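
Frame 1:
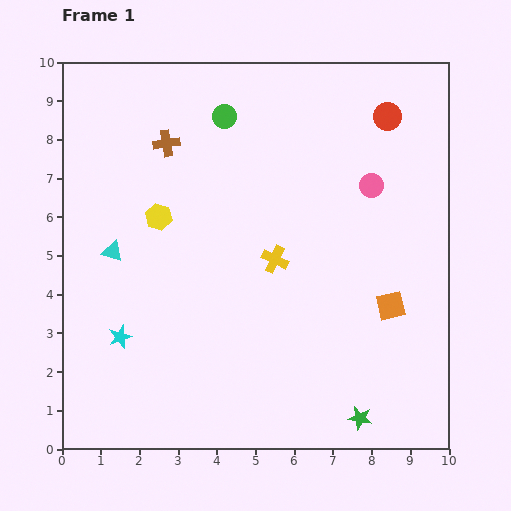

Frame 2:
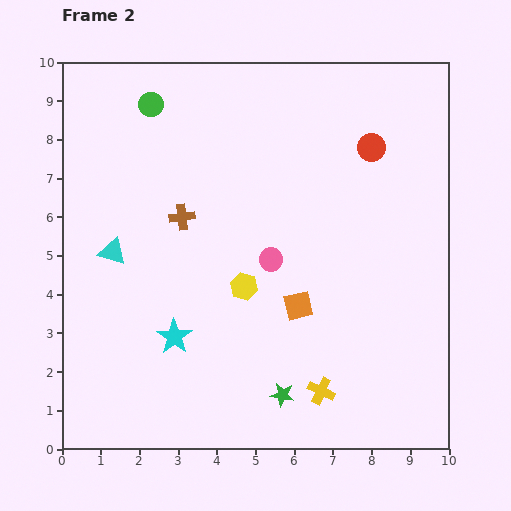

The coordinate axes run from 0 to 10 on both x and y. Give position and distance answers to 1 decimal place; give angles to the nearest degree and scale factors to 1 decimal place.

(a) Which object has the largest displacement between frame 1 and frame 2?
the yellow cross

(moved 3.6; next 3.2)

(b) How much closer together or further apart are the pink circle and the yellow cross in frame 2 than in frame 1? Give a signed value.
+0.5

Distance in frame 1: 3.1. Distance in frame 2: 3.6.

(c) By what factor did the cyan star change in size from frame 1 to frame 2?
1.5×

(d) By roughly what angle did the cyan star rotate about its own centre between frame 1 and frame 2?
16° counter-clockwise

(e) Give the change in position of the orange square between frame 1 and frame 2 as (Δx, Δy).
(-2.4, 0.0)

The orange square was at (8.5, 3.7) in frame 1 and (6.1, 3.7) in frame 2.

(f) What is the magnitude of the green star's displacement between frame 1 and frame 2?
2.1

The green star moved from (7.7, 0.8) to (5.7, 1.4), a distance of √(2.0² + 0.6²) ≈ 2.1.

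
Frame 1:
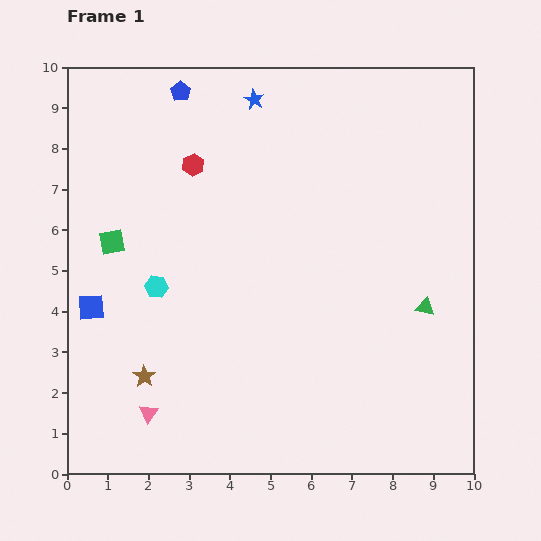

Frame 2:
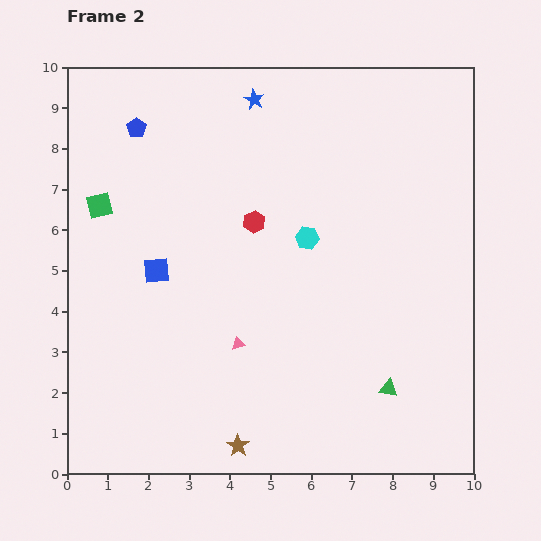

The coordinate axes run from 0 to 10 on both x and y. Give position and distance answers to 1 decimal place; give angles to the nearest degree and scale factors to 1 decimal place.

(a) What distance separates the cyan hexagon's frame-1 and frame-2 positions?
3.9

The cyan hexagon moved from (2.2, 4.6) to (5.9, 5.8), a distance of √(3.7² + 1.2²) ≈ 3.9.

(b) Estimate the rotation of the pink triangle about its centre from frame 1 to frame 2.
40° clockwise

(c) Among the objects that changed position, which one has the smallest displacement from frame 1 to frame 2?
the green square

(moved 0.9)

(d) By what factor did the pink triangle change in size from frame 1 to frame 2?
0.7×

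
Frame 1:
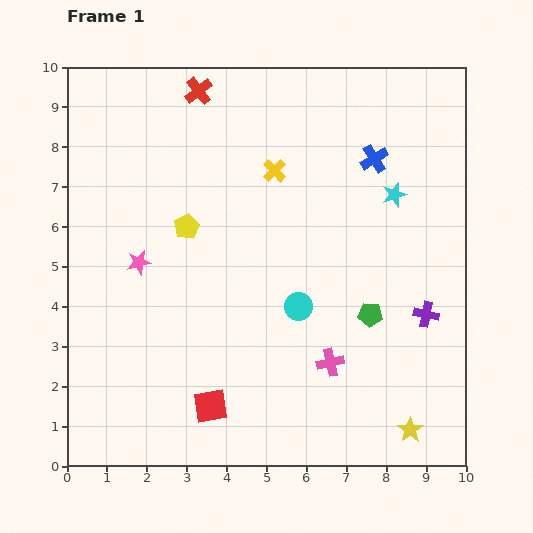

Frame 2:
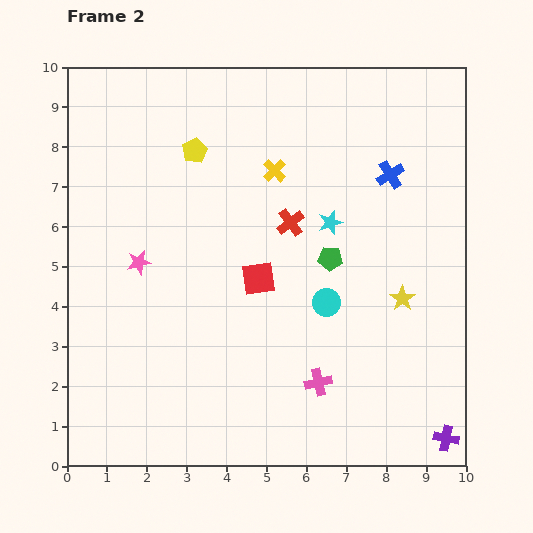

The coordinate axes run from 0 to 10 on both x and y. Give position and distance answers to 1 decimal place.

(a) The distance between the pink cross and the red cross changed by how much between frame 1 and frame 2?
-3.5

Distance in frame 1: 7.6. Distance in frame 2: 4.1.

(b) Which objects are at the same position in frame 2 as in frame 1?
the yellow cross, the pink star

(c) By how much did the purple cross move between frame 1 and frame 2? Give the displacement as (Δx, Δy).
(0.5, -3.1)

The purple cross was at (9.0, 3.8) in frame 1 and (9.5, 0.7) in frame 2.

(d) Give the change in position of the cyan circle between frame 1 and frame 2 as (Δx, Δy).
(0.7, 0.1)

The cyan circle was at (5.8, 4.0) in frame 1 and (6.5, 4.1) in frame 2.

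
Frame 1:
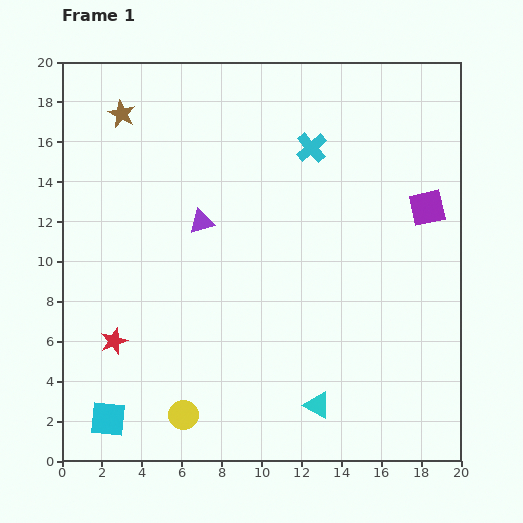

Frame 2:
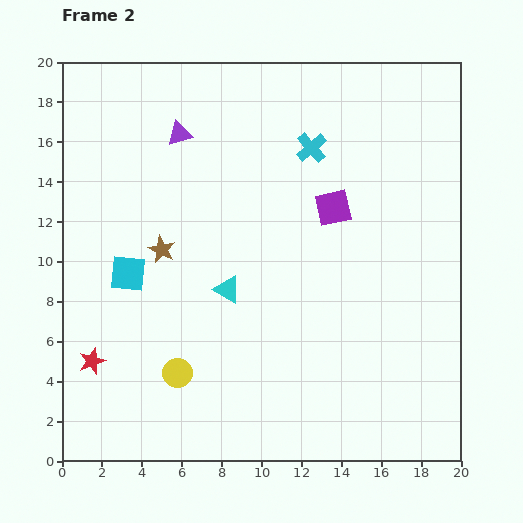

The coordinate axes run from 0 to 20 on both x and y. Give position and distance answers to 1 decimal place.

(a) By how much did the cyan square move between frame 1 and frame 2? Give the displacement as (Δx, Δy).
(1.0, 7.3)

The cyan square was at (2.3, 2.1) in frame 1 and (3.3, 9.4) in frame 2.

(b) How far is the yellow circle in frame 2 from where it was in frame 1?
2.1

The yellow circle moved from (6.1, 2.3) to (5.8, 4.4), a distance of √(0.3² + 2.1²) ≈ 2.1.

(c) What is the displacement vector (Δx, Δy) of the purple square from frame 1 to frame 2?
(-4.7, 0.0)

The purple square was at (18.3, 12.7) in frame 1 and (13.6, 12.7) in frame 2.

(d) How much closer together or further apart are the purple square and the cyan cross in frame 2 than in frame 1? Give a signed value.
-3.3

Distance in frame 1: 6.5. Distance in frame 2: 3.2.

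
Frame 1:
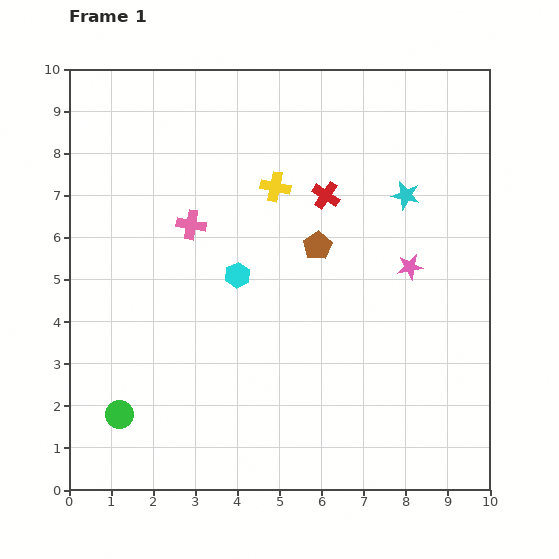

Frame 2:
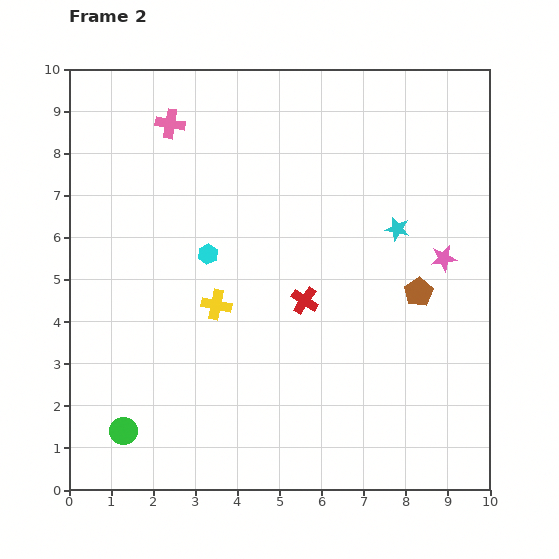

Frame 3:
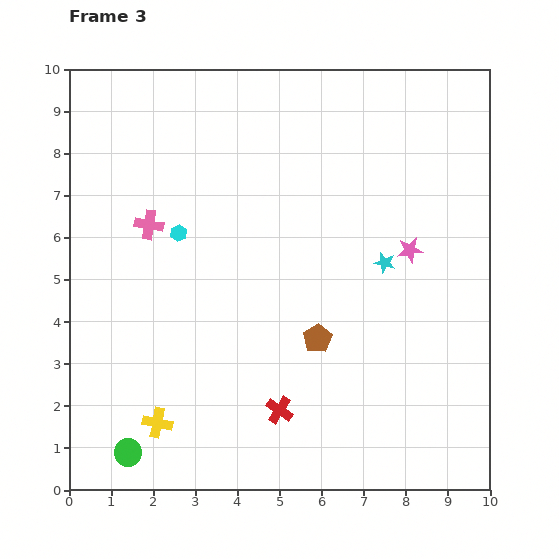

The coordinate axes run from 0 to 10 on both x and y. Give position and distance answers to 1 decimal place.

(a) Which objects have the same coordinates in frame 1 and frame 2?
none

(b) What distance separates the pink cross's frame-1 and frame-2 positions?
2.5

The pink cross moved from (2.9, 6.3) to (2.4, 8.7), a distance of √(0.5² + 2.4²) ≈ 2.5.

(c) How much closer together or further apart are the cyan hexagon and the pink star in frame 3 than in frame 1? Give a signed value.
+1.4

Distance in frame 1: 4.1. Distance in frame 3: 5.5.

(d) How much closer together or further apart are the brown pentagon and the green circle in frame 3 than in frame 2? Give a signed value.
-2.5

Distance in frame 2: 7.7. Distance in frame 3: 5.2.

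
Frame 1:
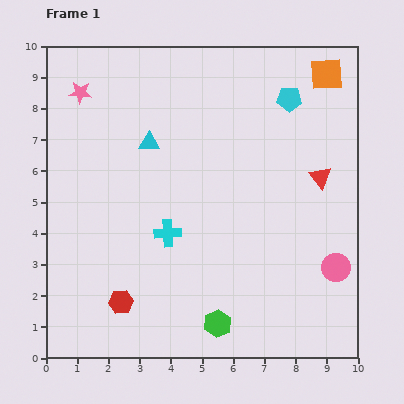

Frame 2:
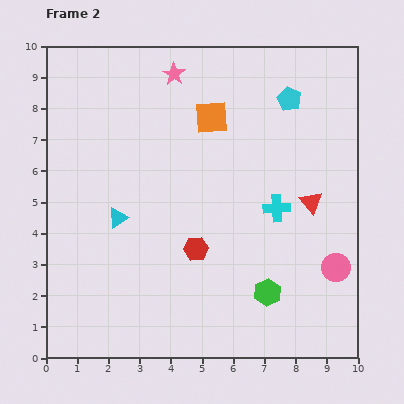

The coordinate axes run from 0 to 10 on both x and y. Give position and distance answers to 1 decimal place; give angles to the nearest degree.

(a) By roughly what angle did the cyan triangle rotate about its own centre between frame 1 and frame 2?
33° counter-clockwise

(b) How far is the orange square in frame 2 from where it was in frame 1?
4.0

The orange square moved from (9.0, 9.1) to (5.3, 7.7), a distance of √(3.7² + 1.4²) ≈ 4.0.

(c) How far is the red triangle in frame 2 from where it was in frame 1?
0.9

The red triangle moved from (8.8, 5.8) to (8.5, 5.0), a distance of √(0.3² + 0.8²) ≈ 0.9.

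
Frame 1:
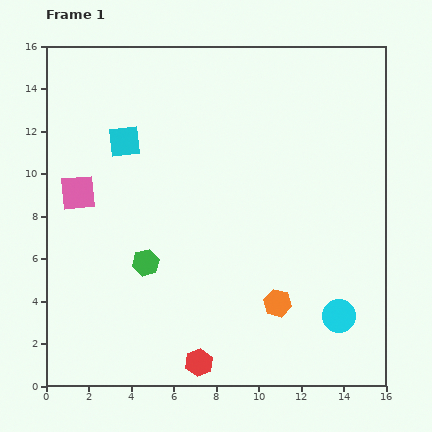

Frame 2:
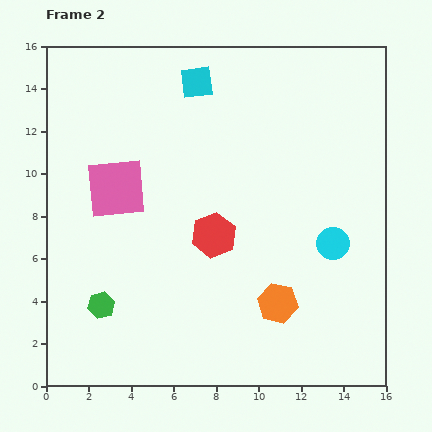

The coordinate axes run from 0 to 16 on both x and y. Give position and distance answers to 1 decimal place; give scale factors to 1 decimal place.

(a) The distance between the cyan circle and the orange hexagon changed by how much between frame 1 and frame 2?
+0.8

Distance in frame 1: 3.0. Distance in frame 2: 3.8.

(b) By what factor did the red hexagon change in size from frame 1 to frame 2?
1.6×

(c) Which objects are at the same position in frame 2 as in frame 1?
the orange hexagon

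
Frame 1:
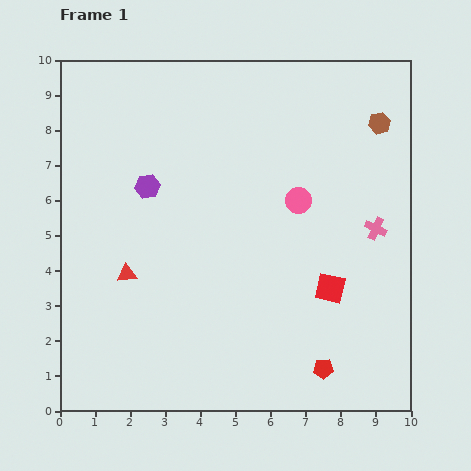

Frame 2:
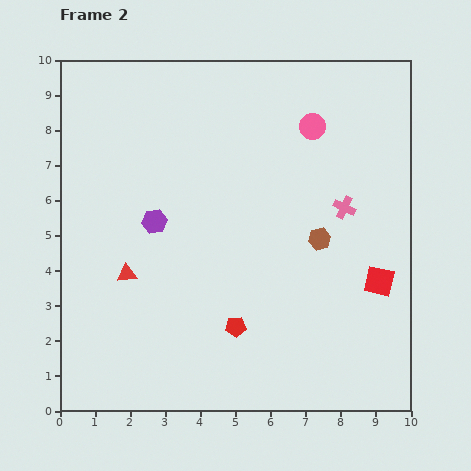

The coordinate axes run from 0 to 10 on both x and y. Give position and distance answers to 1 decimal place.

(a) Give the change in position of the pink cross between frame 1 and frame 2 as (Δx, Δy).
(-0.9, 0.6)

The pink cross was at (9.0, 5.2) in frame 1 and (8.1, 5.8) in frame 2.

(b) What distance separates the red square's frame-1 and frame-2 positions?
1.4

The red square moved from (7.7, 3.5) to (9.1, 3.7), a distance of √(1.4² + 0.2²) ≈ 1.4.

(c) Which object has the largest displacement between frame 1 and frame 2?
the brown hexagon

(moved 3.7; next 2.8)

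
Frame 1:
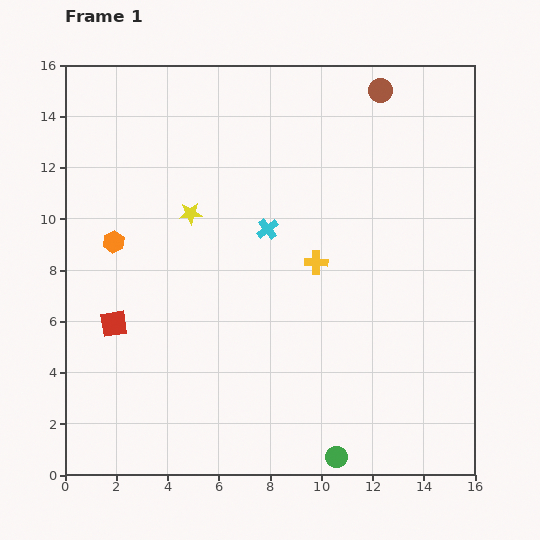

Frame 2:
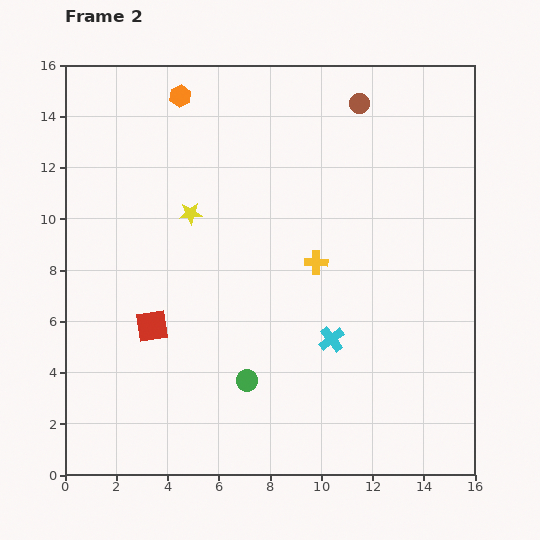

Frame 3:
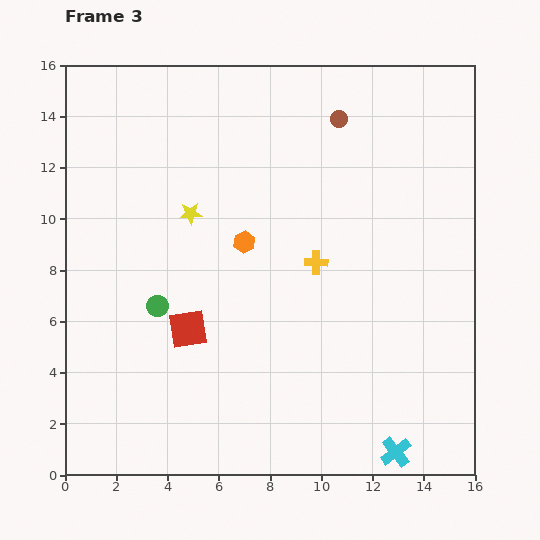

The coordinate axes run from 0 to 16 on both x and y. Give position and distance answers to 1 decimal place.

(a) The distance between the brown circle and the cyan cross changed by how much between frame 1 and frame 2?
+2.3

Distance in frame 1: 7.0. Distance in frame 2: 9.3.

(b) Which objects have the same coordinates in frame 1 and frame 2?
the yellow cross, the yellow star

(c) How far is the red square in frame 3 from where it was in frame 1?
2.9

The red square moved from (1.9, 5.9) to (4.8, 5.7), a distance of √(2.9² + 0.2²) ≈ 2.9.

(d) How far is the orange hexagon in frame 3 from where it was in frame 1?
5.1

The orange hexagon moved from (1.9, 9.1) to (7.0, 9.1), a distance of √(5.1² + 0.0²) ≈ 5.1.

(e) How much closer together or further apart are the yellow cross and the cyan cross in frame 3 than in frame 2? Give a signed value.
+4.9

Distance in frame 2: 3.1. Distance in frame 3: 8.0.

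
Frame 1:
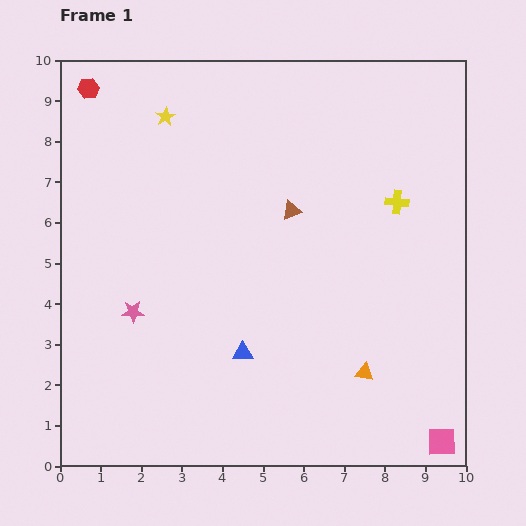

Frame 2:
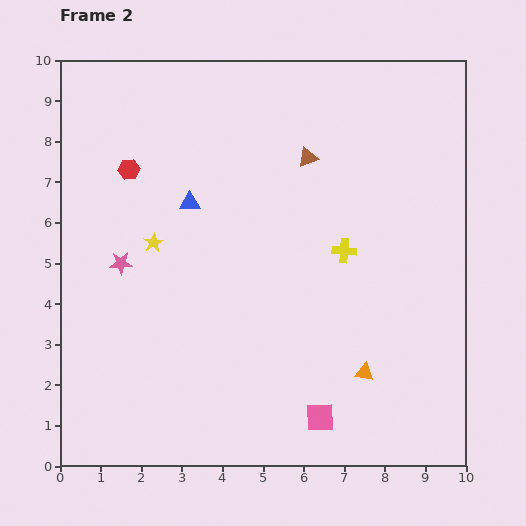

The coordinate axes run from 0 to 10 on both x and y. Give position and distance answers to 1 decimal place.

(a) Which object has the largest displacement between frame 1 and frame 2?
the blue triangle

(moved 3.9; next 3.1)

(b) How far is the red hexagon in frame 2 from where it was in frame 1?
2.2

The red hexagon moved from (0.7, 9.3) to (1.7, 7.3), a distance of √(1.0² + 2.0²) ≈ 2.2.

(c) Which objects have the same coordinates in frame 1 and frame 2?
the orange triangle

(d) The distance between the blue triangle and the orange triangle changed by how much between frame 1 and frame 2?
+3.0

Distance in frame 1: 3.0. Distance in frame 2: 6.0.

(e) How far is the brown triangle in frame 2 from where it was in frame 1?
1.4

The brown triangle moved from (5.7, 6.3) to (6.1, 7.6), a distance of √(0.4² + 1.3²) ≈ 1.4.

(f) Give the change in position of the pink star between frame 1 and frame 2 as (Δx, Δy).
(-0.3, 1.2)

The pink star was at (1.8, 3.8) in frame 1 and (1.5, 5.0) in frame 2.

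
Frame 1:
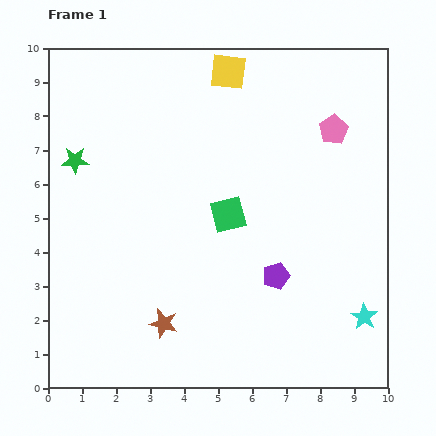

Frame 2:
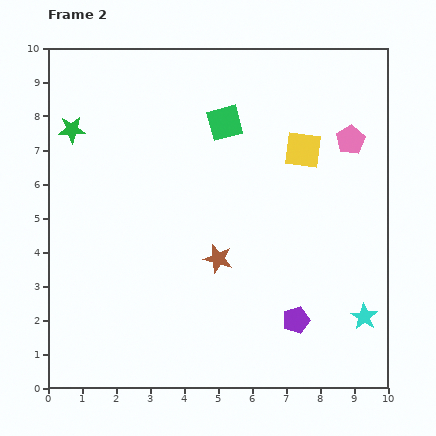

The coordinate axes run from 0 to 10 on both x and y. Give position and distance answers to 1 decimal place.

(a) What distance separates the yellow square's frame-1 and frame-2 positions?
3.2

The yellow square moved from (5.3, 9.3) to (7.5, 7.0), a distance of √(2.2² + 2.3²) ≈ 3.2.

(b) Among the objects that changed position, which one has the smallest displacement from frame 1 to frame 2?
the pink pentagon

(moved 0.6)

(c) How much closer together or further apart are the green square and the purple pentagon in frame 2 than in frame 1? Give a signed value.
+3.9

Distance in frame 1: 2.3. Distance in frame 2: 6.2.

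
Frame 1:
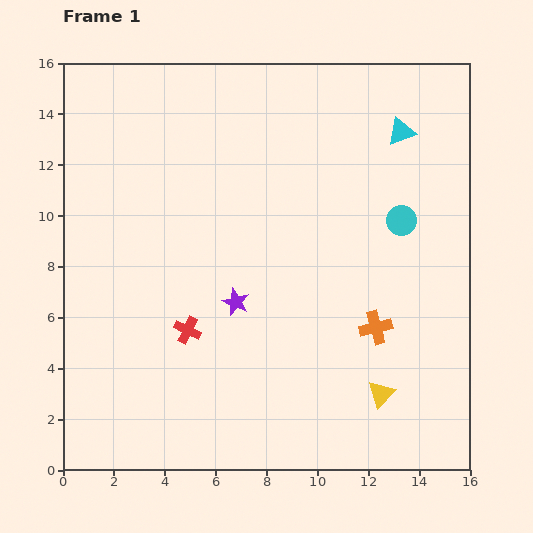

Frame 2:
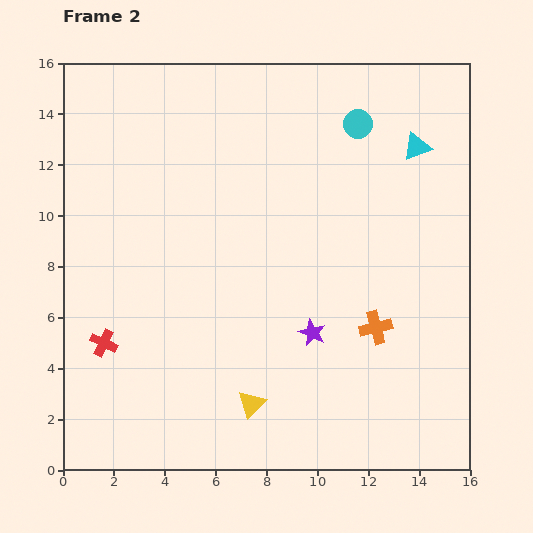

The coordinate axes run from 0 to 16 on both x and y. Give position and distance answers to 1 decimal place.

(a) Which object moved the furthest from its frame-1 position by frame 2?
the yellow triangle

(moved 5.1; next 4.2)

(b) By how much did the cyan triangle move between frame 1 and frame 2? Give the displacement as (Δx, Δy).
(0.6, -0.6)

The cyan triangle was at (13.3, 13.3) in frame 1 and (13.9, 12.7) in frame 2.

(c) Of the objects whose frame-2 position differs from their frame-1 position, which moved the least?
the cyan triangle

(moved 0.8)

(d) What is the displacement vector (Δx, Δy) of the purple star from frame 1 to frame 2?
(3.0, -1.2)

The purple star was at (6.8, 6.6) in frame 1 and (9.8, 5.4) in frame 2.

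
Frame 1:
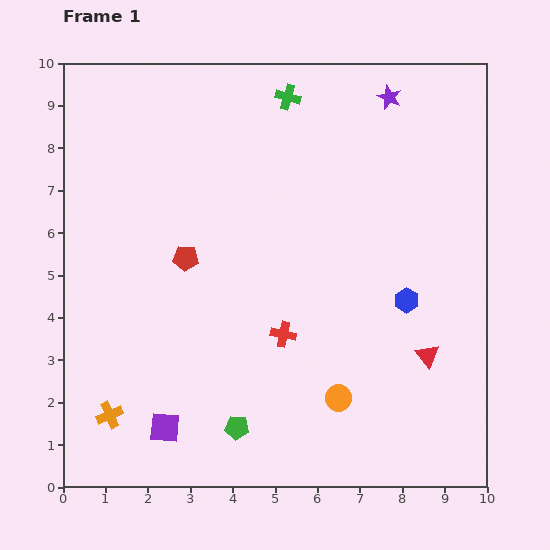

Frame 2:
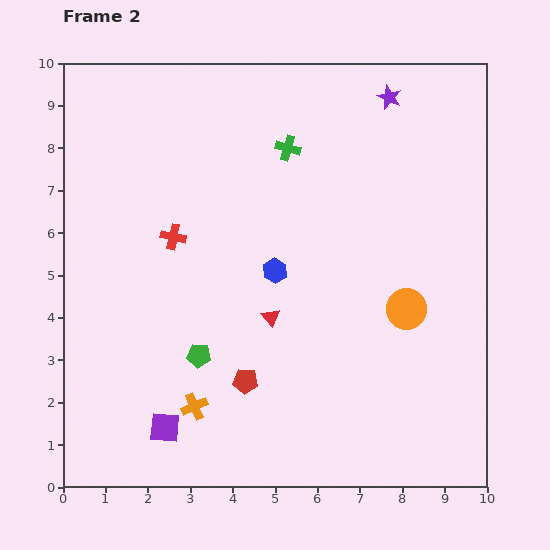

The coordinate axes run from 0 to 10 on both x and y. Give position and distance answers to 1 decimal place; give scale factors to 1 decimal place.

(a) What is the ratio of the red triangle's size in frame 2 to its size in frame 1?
0.8×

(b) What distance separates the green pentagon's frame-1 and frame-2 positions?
1.9

The green pentagon moved from (4.1, 1.4) to (3.2, 3.1), a distance of √(0.9² + 1.7²) ≈ 1.9.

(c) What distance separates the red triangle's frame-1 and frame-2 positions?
3.8

The red triangle moved from (8.6, 3.1) to (4.9, 4.0), a distance of √(3.7² + 0.9²) ≈ 3.8.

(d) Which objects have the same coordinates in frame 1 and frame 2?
the purple square, the purple star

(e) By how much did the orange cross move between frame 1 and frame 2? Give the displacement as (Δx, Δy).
(2.0, 0.2)

The orange cross was at (1.1, 1.7) in frame 1 and (3.1, 1.9) in frame 2.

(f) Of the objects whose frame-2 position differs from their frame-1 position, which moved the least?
the green cross

(moved 1.2)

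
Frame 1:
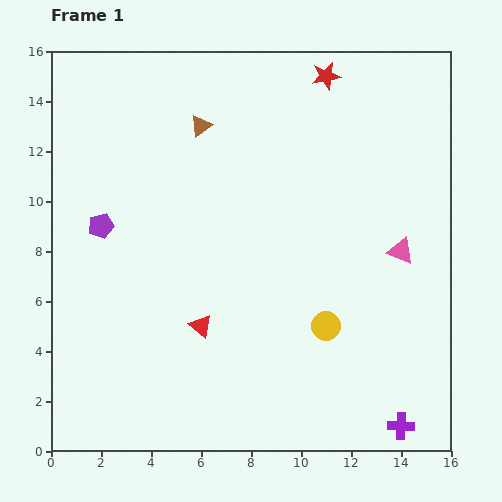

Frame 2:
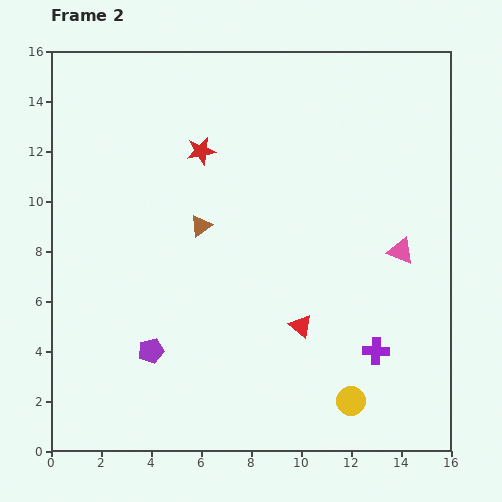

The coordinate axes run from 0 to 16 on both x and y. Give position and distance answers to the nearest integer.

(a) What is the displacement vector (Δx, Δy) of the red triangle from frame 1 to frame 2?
(4, 0)

The red triangle was at (6, 5) in frame 1 and (10, 5) in frame 2.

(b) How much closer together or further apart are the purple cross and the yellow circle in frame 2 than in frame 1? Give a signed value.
-3

Distance in frame 1: 5. Distance in frame 2: 2.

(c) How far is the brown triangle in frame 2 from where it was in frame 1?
4

The brown triangle moved from (6, 13) to (6, 9), a distance of √(0² + 4²) ≈ 4.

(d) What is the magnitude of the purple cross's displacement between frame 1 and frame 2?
3

The purple cross moved from (14, 1) to (13, 4), a distance of √(1² + 3²) ≈ 3.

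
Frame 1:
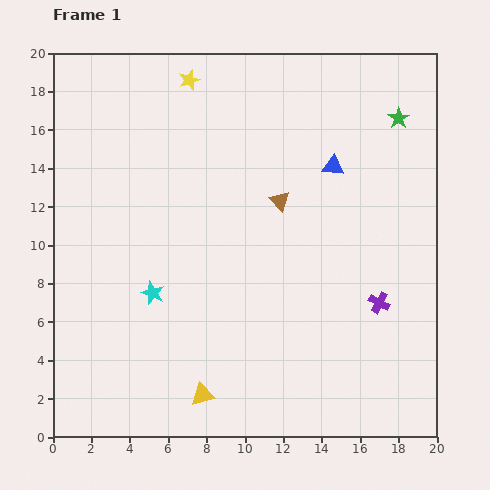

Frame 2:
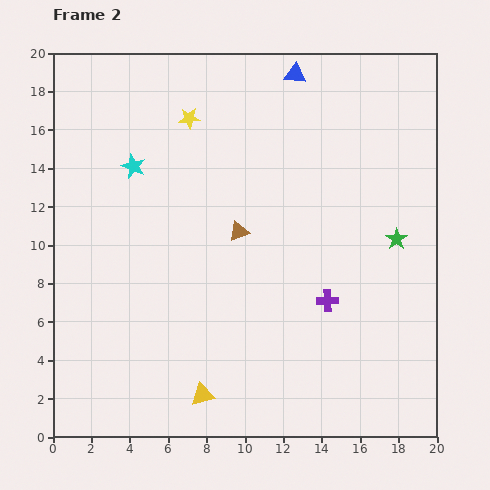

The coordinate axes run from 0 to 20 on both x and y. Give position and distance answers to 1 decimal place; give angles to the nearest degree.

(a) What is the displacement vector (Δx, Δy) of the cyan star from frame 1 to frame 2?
(-1.0, 6.6)

The cyan star was at (5.2, 7.5) in frame 1 and (4.2, 14.1) in frame 2.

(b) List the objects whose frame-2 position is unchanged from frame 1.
the yellow triangle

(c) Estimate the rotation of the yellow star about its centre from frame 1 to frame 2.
16° clockwise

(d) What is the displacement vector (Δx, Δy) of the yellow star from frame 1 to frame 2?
(0.0, -2.0)

The yellow star was at (7.1, 18.6) in frame 1 and (7.1, 16.6) in frame 2.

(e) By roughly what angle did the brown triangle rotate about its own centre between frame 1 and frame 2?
52° clockwise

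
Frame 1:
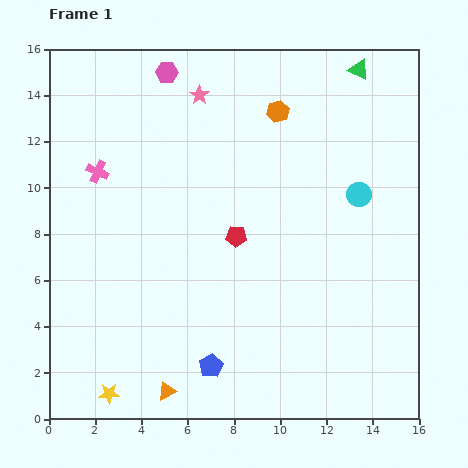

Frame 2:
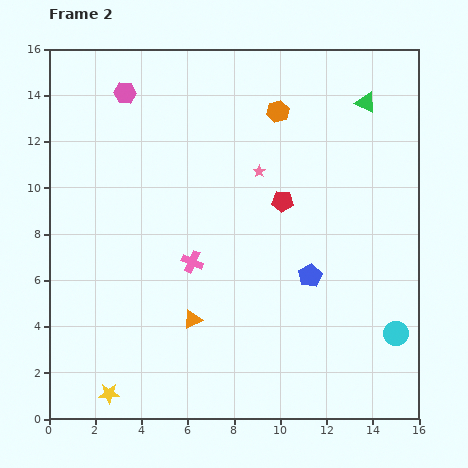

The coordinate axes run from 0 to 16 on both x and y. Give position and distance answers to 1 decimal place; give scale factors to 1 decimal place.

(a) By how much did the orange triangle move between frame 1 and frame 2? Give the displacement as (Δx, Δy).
(1.1, 3.1)

The orange triangle was at (5.1, 1.2) in frame 1 and (6.2, 4.3) in frame 2.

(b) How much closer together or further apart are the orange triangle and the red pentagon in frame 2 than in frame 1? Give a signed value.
-0.9

Distance in frame 1: 7.3. Distance in frame 2: 6.4.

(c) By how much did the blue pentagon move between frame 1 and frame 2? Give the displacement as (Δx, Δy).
(4.3, 3.9)

The blue pentagon was at (7.0, 2.3) in frame 1 and (11.3, 6.2) in frame 2.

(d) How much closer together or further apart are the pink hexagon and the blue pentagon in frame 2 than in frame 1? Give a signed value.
-1.6

Distance in frame 1: 12.8. Distance in frame 2: 11.2.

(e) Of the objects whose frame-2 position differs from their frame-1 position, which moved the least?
the green triangle

(moved 1.4)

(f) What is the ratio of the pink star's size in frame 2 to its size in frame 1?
0.6×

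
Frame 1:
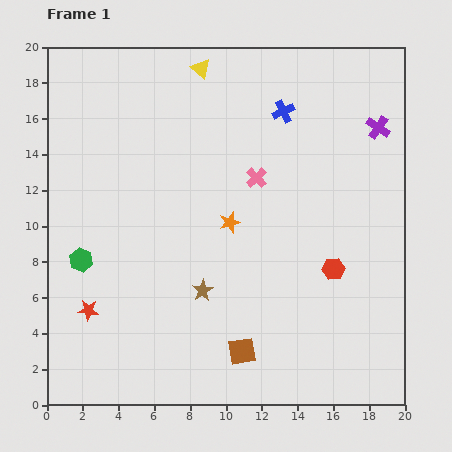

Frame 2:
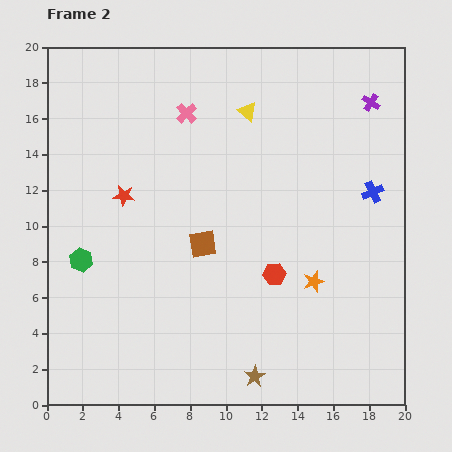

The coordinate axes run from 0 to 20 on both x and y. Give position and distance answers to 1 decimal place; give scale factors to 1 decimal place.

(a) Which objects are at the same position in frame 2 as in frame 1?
the green hexagon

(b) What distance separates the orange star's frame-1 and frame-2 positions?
5.7

The orange star moved from (10.2, 10.2) to (14.9, 6.9), a distance of √(4.7² + 3.3²) ≈ 5.7.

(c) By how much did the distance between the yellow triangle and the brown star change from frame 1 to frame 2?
+2.4

Distance in frame 1: 12.4. Distance in frame 2: 14.8.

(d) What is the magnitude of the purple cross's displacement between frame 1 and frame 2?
1.5

The purple cross moved from (18.5, 15.5) to (18.1, 16.9), a distance of √(0.4² + 1.4²) ≈ 1.5.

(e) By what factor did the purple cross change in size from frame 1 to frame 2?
0.7×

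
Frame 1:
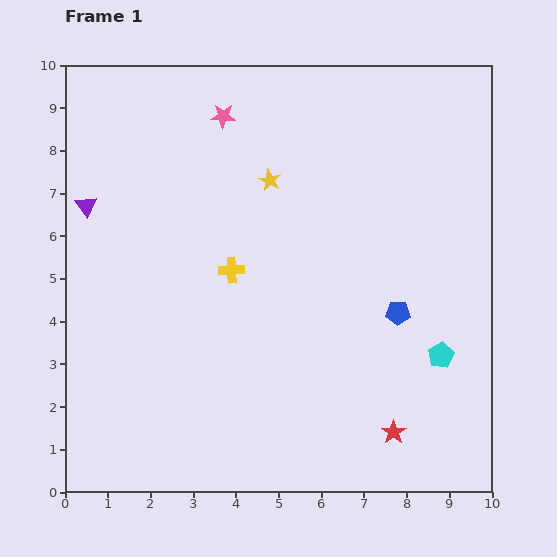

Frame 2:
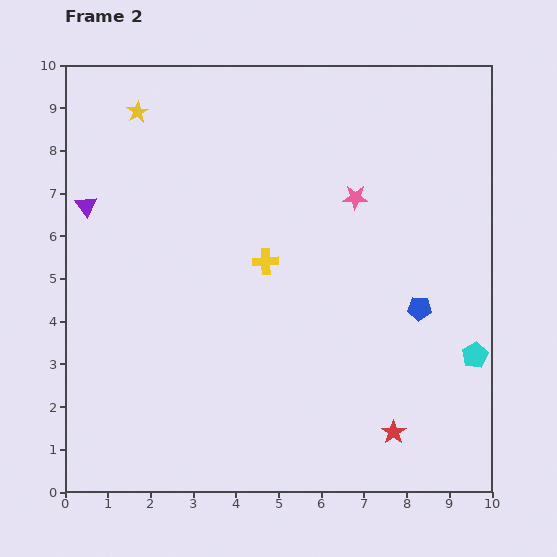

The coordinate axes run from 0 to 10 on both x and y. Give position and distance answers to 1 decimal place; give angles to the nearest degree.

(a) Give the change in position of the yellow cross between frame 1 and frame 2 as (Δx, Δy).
(0.8, 0.2)

The yellow cross was at (3.9, 5.2) in frame 1 and (4.7, 5.4) in frame 2.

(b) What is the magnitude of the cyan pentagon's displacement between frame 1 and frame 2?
0.8

The cyan pentagon moved from (8.8, 3.2) to (9.6, 3.2), a distance of √(0.8² + 0.0²) ≈ 0.8.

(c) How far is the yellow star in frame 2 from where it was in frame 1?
3.5

The yellow star moved from (4.8, 7.3) to (1.7, 8.9), a distance of √(3.1² + 1.6²) ≈ 3.5.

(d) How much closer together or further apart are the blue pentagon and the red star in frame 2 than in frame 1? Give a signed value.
+0.2

Distance in frame 1: 2.8. Distance in frame 2: 3.0.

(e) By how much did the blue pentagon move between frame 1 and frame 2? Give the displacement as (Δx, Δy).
(0.5, 0.1)

The blue pentagon was at (7.8, 4.2) in frame 1 and (8.3, 4.3) in frame 2.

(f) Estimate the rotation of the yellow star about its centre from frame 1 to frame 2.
16° clockwise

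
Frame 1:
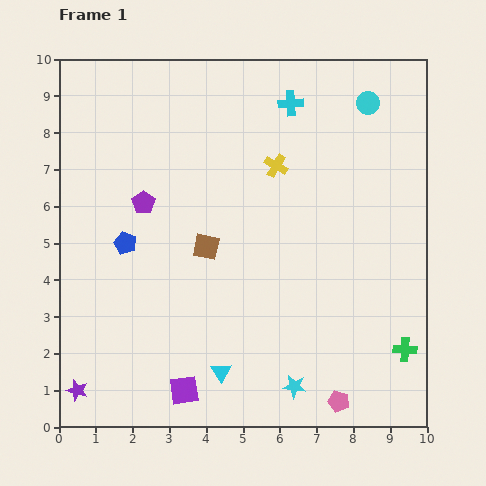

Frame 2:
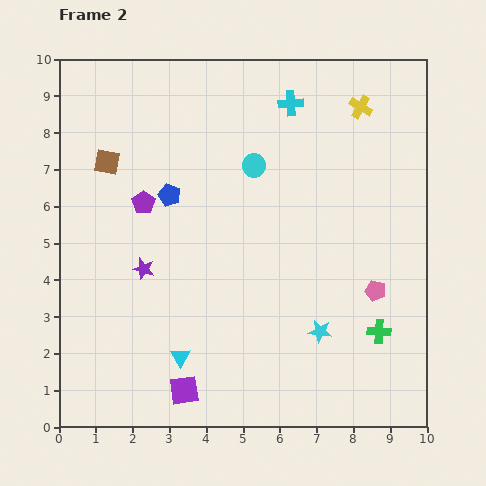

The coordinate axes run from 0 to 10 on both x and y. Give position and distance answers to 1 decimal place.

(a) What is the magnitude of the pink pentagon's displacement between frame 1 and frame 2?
3.2

The pink pentagon moved from (7.6, 0.7) to (8.6, 3.7), a distance of √(1.0² + 3.0²) ≈ 3.2.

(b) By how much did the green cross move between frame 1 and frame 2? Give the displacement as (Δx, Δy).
(-0.7, 0.5)

The green cross was at (9.4, 2.1) in frame 1 and (8.7, 2.6) in frame 2.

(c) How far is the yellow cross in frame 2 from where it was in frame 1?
2.8

The yellow cross moved from (5.9, 7.1) to (8.2, 8.7), a distance of √(2.3² + 1.6²) ≈ 2.8.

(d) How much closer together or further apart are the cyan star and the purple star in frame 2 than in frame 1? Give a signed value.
-0.8

Distance in frame 1: 5.9. Distance in frame 2: 5.1.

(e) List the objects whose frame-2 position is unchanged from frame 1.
the cyan cross, the purple pentagon, the purple square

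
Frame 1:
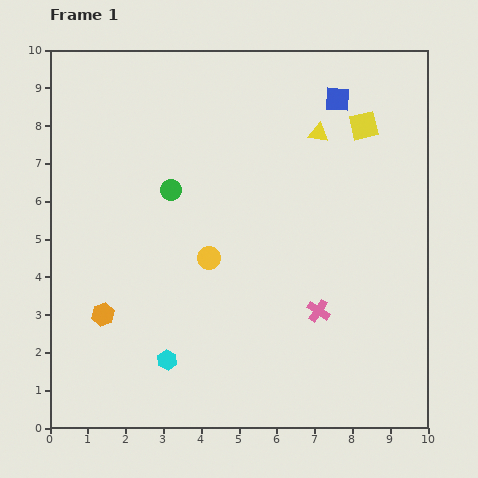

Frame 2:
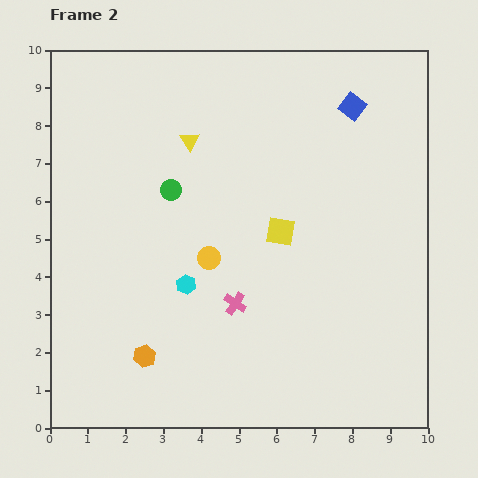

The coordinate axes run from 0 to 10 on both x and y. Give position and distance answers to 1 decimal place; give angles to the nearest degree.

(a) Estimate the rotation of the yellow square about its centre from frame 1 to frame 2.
23° clockwise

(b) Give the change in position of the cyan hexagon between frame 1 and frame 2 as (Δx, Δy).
(0.5, 2.0)

The cyan hexagon was at (3.1, 1.8) in frame 1 and (3.6, 3.8) in frame 2.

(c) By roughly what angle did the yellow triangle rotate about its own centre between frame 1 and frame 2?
50° clockwise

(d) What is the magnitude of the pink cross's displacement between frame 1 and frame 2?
2.2

The pink cross moved from (7.1, 3.1) to (4.9, 3.3), a distance of √(2.2² + 0.2²) ≈ 2.2.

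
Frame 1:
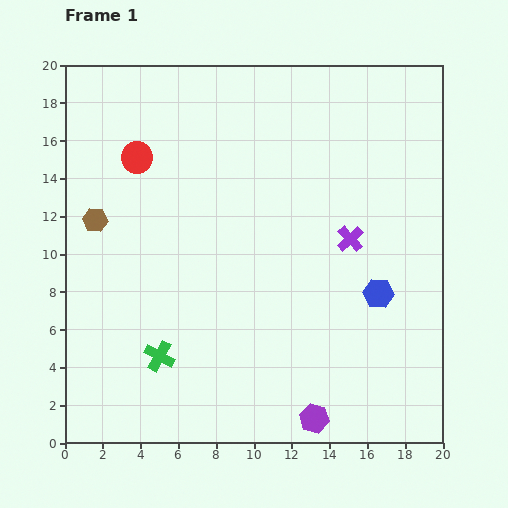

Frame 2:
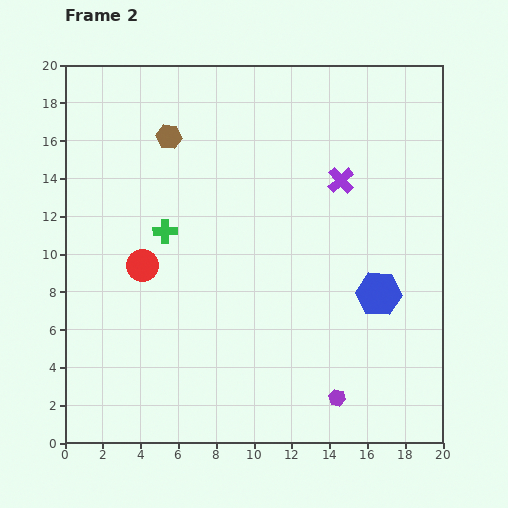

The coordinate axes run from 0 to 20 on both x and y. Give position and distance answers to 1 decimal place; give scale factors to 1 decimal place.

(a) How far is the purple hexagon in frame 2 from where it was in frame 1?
1.6

The purple hexagon moved from (13.2, 1.3) to (14.4, 2.4), a distance of √(1.2² + 1.1²) ≈ 1.6.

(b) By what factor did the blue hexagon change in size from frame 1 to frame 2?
1.5×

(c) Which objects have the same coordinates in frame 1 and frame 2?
the blue hexagon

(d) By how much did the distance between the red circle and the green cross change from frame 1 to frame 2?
-8.4

Distance in frame 1: 10.6. Distance in frame 2: 2.2.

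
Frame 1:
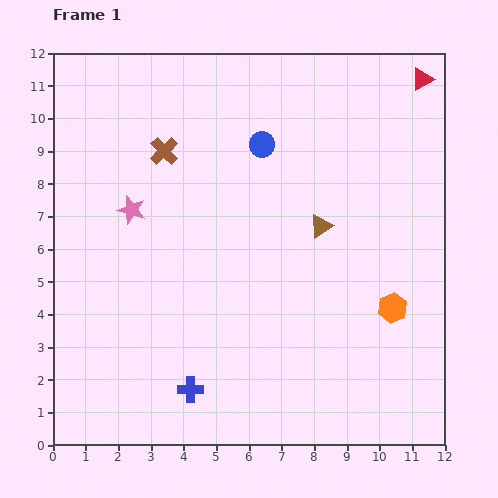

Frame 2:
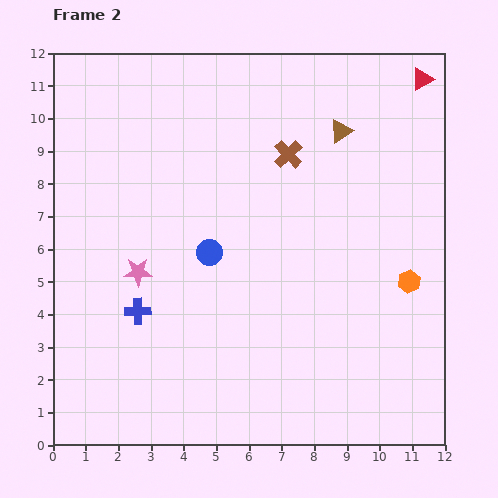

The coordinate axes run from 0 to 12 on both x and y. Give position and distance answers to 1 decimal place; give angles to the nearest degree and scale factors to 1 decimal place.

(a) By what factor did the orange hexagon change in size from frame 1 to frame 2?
0.8×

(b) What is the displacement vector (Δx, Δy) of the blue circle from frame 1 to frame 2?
(-1.6, -3.3)

The blue circle was at (6.4, 9.2) in frame 1 and (4.8, 5.9) in frame 2.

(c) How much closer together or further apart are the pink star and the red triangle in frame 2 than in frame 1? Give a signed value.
+0.7

Distance in frame 1: 9.8. Distance in frame 2: 10.5.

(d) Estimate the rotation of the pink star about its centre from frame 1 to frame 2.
18° counter-clockwise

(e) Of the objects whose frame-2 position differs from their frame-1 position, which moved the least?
the orange hexagon

(moved 0.9)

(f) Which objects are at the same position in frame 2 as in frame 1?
the red triangle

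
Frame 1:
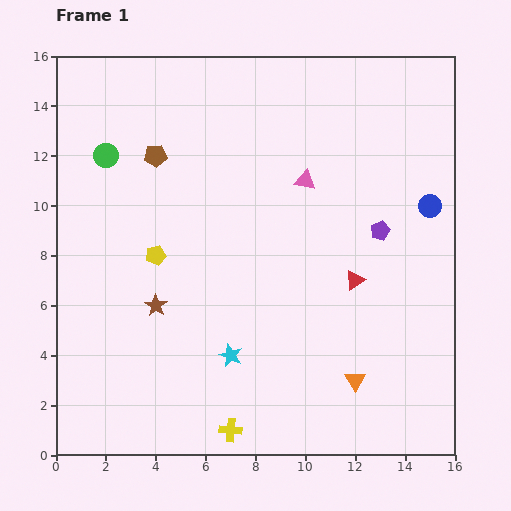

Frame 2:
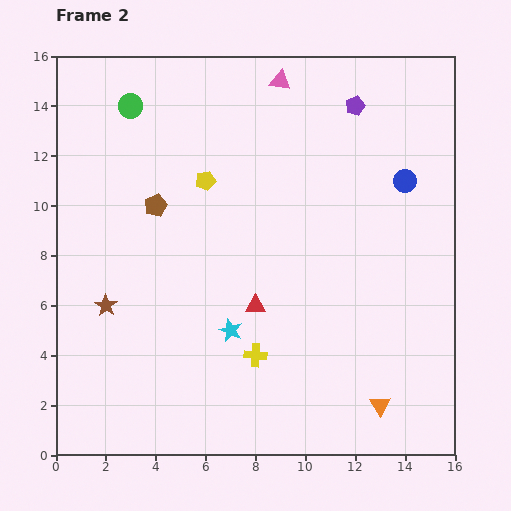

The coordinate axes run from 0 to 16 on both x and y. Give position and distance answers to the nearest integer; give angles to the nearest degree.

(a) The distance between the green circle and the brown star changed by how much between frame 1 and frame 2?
+2

Distance in frame 1: 6. Distance in frame 2: 8.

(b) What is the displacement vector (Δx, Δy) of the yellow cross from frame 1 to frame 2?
(1, 3)

The yellow cross was at (7, 1) in frame 1 and (8, 4) in frame 2.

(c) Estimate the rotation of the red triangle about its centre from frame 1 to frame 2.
32° clockwise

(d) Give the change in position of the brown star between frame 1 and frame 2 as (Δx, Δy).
(-2, 0)

The brown star was at (4, 6) in frame 1 and (2, 6) in frame 2.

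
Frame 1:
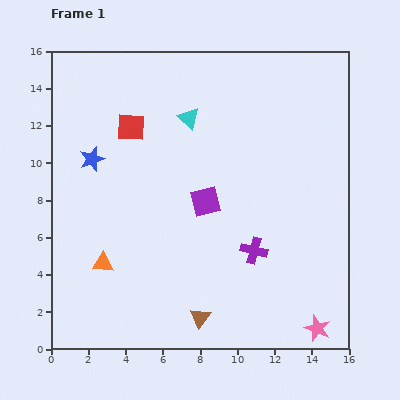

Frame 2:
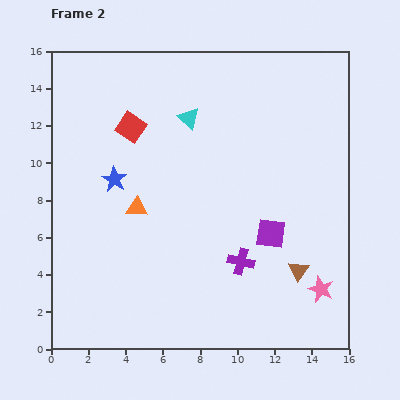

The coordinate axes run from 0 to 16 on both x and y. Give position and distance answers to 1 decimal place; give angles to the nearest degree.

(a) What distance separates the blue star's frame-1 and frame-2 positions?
1.6

The blue star moved from (2.2, 10.2) to (3.4, 9.1), a distance of √(1.2² + 1.1²) ≈ 1.6.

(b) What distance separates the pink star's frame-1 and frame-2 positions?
2.1

The pink star moved from (14.3, 1.1) to (14.5, 3.2), a distance of √(0.2² + 2.1²) ≈ 2.1.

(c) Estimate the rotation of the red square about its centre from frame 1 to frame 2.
31° clockwise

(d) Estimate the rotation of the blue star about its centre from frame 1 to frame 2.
22° counter-clockwise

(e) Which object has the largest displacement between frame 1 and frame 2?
the brown triangle

(moved 5.9; next 3.9)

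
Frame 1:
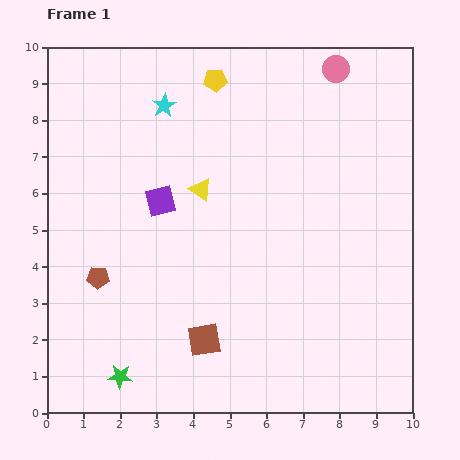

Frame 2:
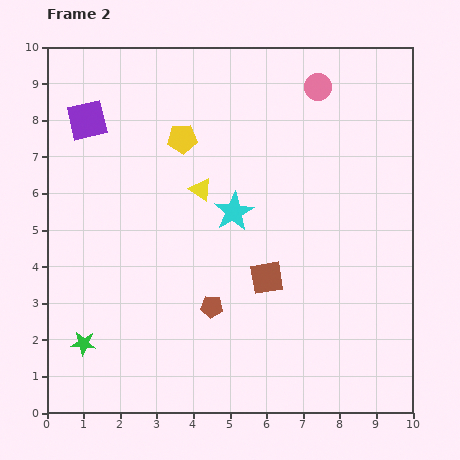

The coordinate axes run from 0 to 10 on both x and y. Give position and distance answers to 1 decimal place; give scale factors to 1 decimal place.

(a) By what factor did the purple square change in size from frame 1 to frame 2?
1.3×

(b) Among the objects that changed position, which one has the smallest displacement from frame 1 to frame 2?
the pink circle

(moved 0.7)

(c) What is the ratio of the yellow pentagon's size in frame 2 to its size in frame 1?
1.3×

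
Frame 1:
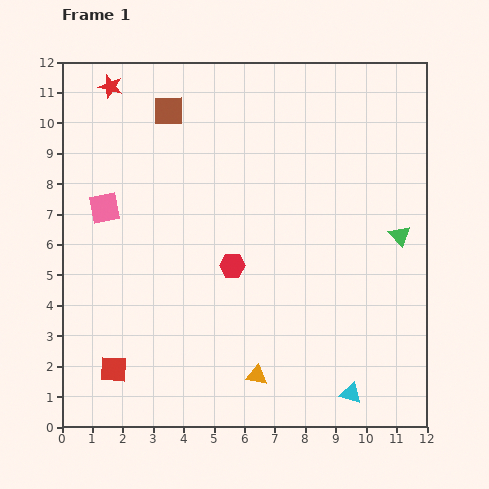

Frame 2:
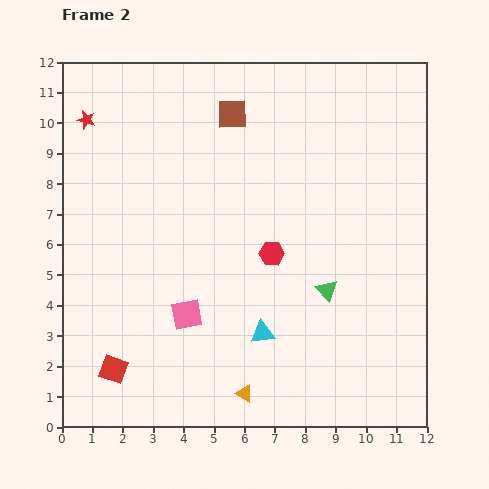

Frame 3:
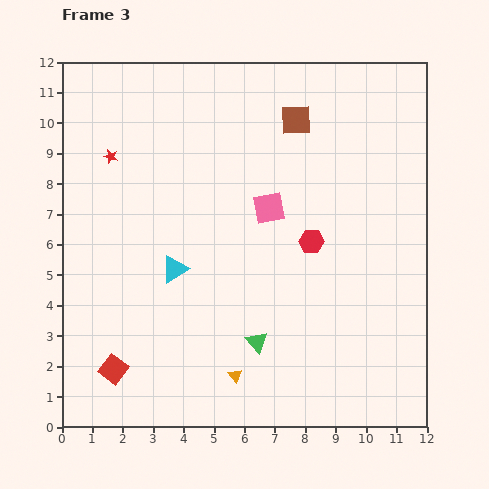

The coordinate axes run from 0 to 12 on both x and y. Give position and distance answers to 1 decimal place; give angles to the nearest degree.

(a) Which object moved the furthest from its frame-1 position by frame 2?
the pink square

(moved 4.4; next 3.5)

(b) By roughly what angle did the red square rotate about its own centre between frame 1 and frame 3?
34° clockwise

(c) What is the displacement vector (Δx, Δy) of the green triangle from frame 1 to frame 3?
(-4.7, -3.5)

The green triangle was at (11.1, 6.3) in frame 1 and (6.4, 2.8) in frame 3.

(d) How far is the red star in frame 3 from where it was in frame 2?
1.4

The red star moved from (0.8, 10.1) to (1.6, 8.9), a distance of √(0.8² + 1.2²) ≈ 1.4.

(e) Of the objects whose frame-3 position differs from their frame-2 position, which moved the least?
the orange triangle

(moved 0.7)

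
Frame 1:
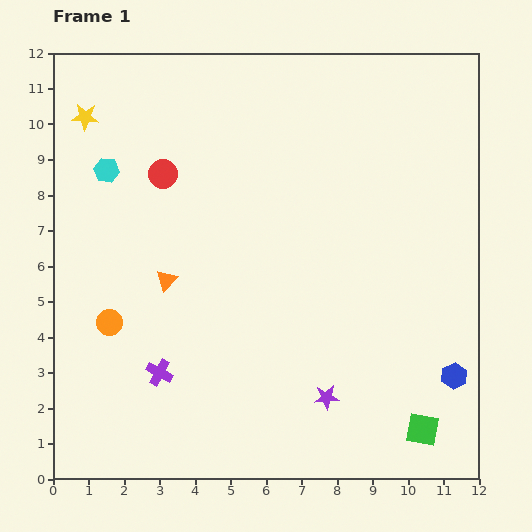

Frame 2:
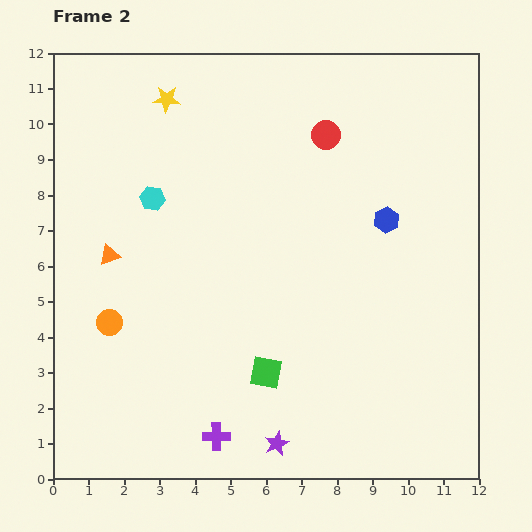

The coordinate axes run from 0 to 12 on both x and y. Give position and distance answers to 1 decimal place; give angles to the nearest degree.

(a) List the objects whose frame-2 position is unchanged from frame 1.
the orange circle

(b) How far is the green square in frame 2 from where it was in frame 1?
4.7

The green square moved from (10.4, 1.4) to (6.0, 3.0), a distance of √(4.4² + 1.6²) ≈ 4.7.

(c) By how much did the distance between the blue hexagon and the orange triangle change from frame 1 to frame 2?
-0.6

Distance in frame 1: 8.5. Distance in frame 2: 7.9.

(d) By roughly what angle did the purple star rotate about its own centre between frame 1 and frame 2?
20° counter-clockwise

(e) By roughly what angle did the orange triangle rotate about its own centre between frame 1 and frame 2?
29° clockwise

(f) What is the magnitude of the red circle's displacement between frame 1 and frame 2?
4.7

The red circle moved from (3.1, 8.6) to (7.7, 9.7), a distance of √(4.6² + 1.1²) ≈ 4.7.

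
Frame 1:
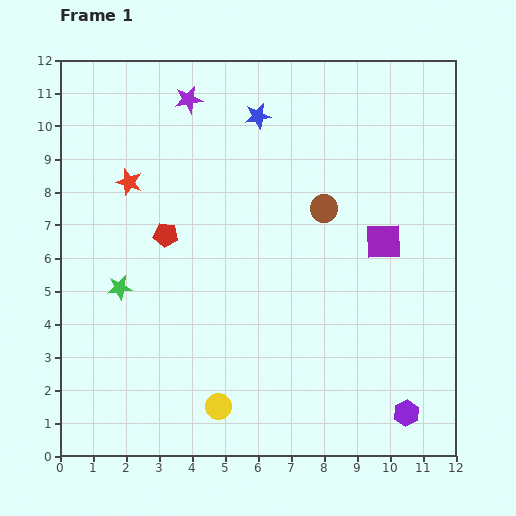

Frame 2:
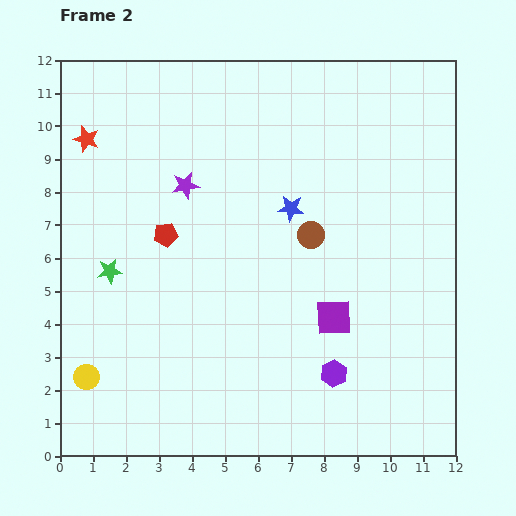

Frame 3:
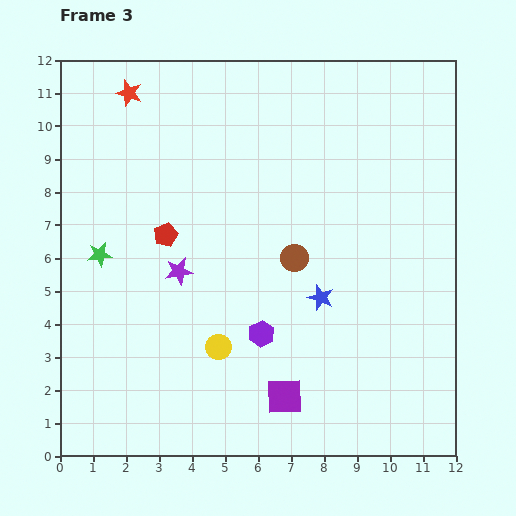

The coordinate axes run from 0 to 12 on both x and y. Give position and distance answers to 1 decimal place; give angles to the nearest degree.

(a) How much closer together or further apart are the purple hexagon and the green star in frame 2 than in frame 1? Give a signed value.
-2.0

Distance in frame 1: 9.5. Distance in frame 2: 7.5.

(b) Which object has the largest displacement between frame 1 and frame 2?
the yellow circle

(moved 4.1; next 3.0)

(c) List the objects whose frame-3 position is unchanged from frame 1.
the red pentagon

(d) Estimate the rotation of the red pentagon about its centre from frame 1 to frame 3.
30° counter-clockwise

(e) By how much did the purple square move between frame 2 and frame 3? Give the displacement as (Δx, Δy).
(-1.5, -2.4)

The purple square was at (8.3, 4.2) in frame 2 and (6.8, 1.8) in frame 3.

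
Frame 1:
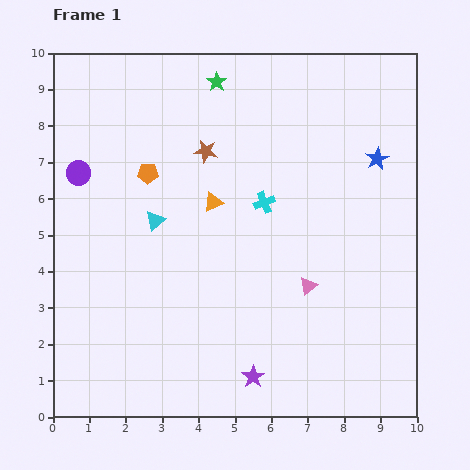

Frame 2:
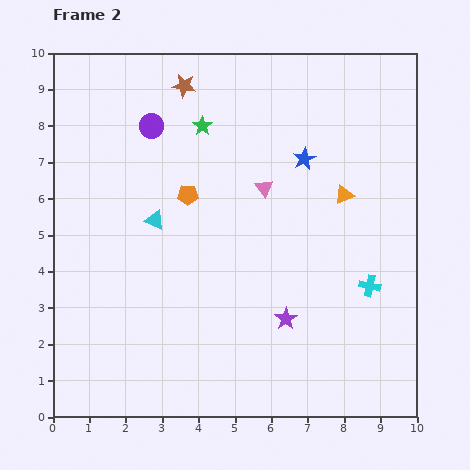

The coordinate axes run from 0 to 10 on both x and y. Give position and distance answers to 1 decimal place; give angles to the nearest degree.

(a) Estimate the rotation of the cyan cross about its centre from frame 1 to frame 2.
33° clockwise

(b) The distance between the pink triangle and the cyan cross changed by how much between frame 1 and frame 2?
+1.4

Distance in frame 1: 2.6. Distance in frame 2: 4.0.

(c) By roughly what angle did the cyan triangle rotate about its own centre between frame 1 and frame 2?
53° counter-clockwise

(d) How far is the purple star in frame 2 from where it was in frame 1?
1.8

The purple star moved from (5.5, 1.1) to (6.4, 2.7), a distance of √(0.9² + 1.6²) ≈ 1.8.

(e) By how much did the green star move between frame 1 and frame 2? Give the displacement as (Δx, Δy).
(-0.4, -1.2)

The green star was at (4.5, 9.2) in frame 1 and (4.1, 8.0) in frame 2.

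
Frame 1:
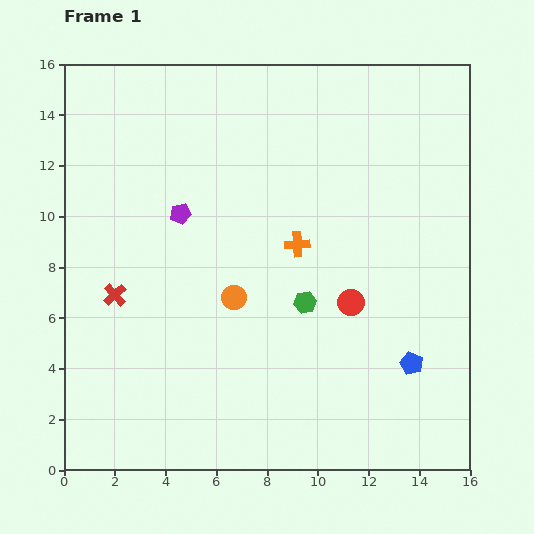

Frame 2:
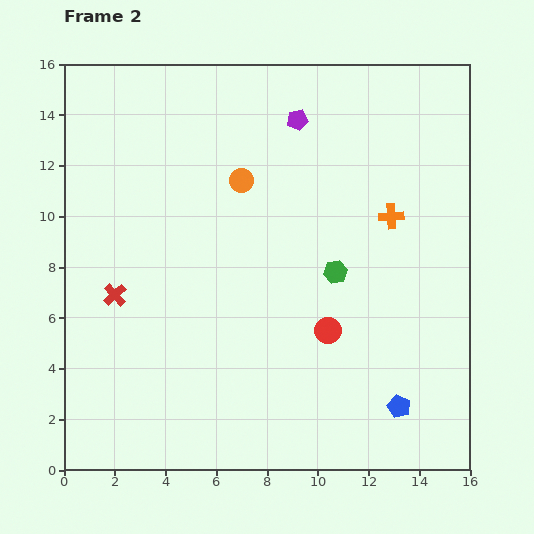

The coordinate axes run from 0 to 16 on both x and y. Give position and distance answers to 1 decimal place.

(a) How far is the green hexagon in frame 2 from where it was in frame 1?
1.7

The green hexagon moved from (9.5, 6.6) to (10.7, 7.8), a distance of √(1.2² + 1.2²) ≈ 1.7.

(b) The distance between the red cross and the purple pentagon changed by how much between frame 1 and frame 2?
+5.9

Distance in frame 1: 4.1. Distance in frame 2: 10.0.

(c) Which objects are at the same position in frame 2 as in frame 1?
the red cross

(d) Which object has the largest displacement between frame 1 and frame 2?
the purple pentagon

(moved 5.9; next 4.6)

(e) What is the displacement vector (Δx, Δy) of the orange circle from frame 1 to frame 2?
(0.3, 4.6)

The orange circle was at (6.7, 6.8) in frame 1 and (7.0, 11.4) in frame 2.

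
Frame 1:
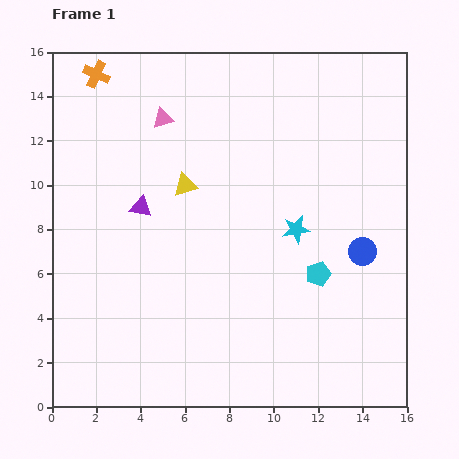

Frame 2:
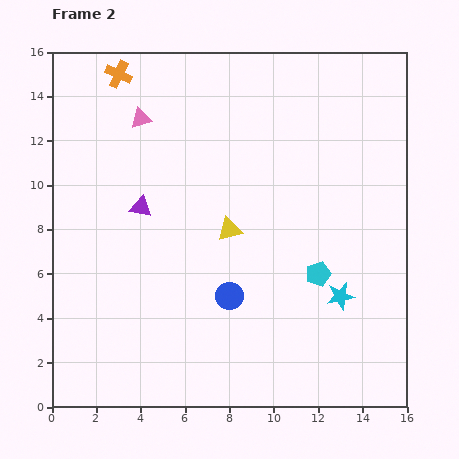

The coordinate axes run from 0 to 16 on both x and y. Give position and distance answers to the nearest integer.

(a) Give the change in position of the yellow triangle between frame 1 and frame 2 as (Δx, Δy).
(2, -2)

The yellow triangle was at (6, 10) in frame 1 and (8, 8) in frame 2.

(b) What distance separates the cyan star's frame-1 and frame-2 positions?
4

The cyan star moved from (11, 8) to (13, 5), a distance of √(2² + 3²) ≈ 4.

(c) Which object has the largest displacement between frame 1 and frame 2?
the blue circle

(moved 6; next 4)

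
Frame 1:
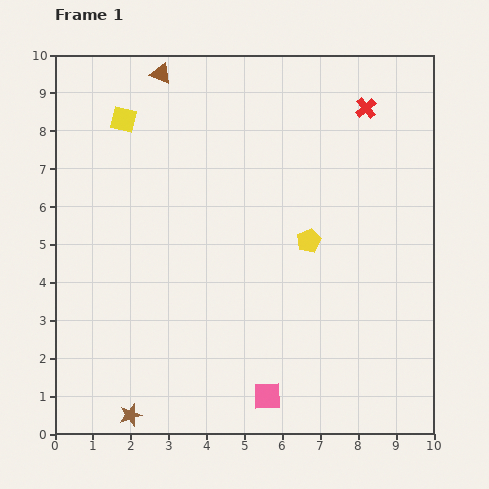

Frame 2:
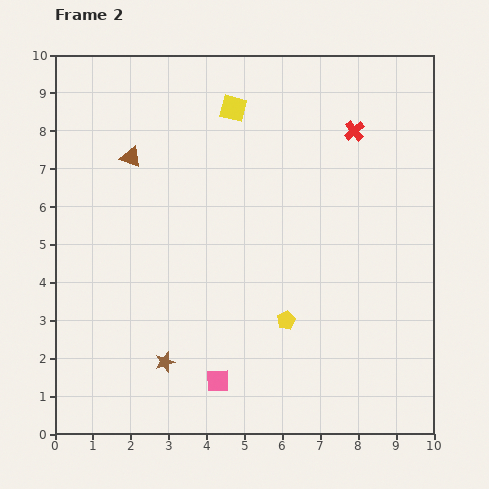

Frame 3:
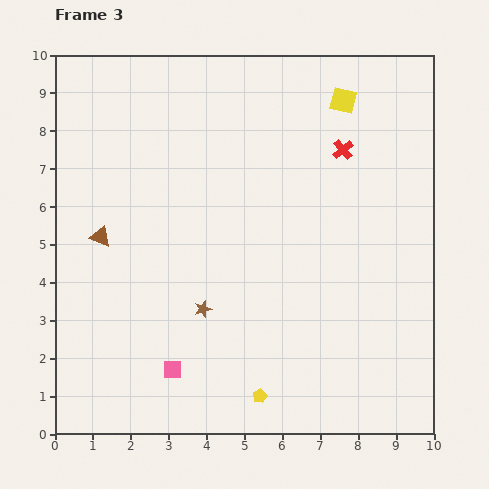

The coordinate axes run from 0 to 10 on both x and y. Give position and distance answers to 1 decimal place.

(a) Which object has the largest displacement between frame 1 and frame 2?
the yellow square

(moved 2.9; next 2.3)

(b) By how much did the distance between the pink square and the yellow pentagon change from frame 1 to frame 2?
-1.8

Distance in frame 1: 4.2. Distance in frame 2: 2.4.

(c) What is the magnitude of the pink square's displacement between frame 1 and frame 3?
2.6

The pink square moved from (5.6, 1.0) to (3.1, 1.7), a distance of √(2.5² + 0.7²) ≈ 2.6.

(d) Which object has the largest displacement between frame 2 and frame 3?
the yellow square

(moved 2.9; next 2.2)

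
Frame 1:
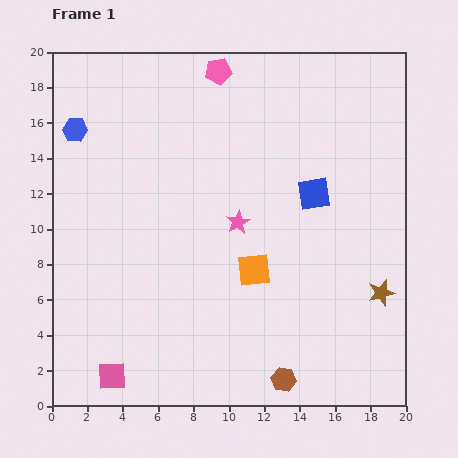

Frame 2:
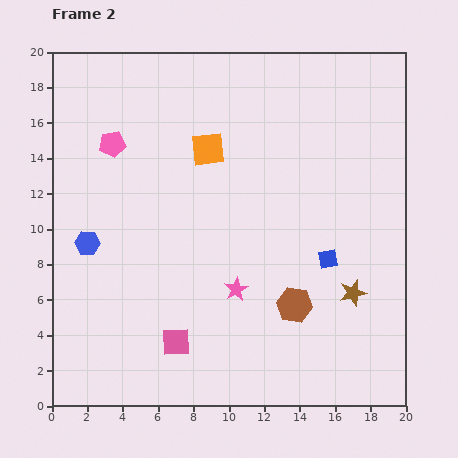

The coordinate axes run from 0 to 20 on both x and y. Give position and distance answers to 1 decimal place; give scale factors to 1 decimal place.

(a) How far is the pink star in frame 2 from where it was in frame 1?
3.8

The pink star moved from (10.5, 10.4) to (10.4, 6.6), a distance of √(0.1² + 3.8²) ≈ 3.8.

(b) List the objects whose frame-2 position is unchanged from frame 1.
none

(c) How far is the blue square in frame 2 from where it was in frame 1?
3.8

The blue square moved from (14.8, 12.0) to (15.6, 8.3), a distance of √(0.8² + 3.7²) ≈ 3.8.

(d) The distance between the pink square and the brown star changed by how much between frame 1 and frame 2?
-5.5

Distance in frame 1: 15.9. Distance in frame 2: 10.4.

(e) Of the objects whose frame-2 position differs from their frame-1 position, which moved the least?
the brown star

(moved 1.6)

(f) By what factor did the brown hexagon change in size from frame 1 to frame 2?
1.4×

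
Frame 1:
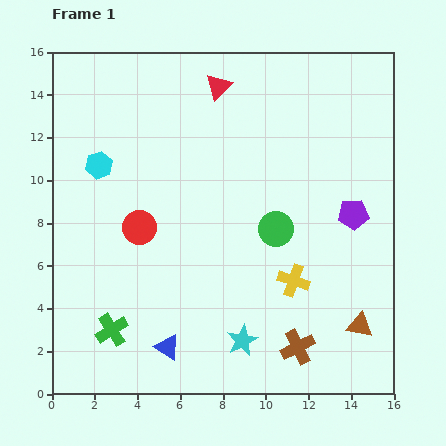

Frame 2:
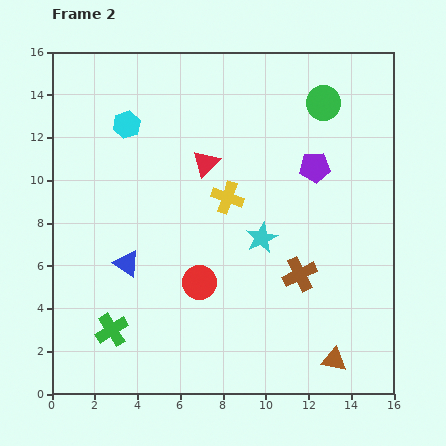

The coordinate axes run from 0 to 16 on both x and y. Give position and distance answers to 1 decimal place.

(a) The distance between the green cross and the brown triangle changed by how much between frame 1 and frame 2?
-1.1

Distance in frame 1: 11.6. Distance in frame 2: 10.5.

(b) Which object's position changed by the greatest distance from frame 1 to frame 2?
the green circle

(moved 6.3; next 5.0)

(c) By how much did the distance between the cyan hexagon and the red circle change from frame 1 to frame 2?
+4.6

Distance in frame 1: 3.5. Distance in frame 2: 8.1.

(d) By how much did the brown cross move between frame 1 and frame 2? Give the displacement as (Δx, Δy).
(0.1, 3.4)

The brown cross was at (11.5, 2.2) in frame 1 and (11.6, 5.6) in frame 2.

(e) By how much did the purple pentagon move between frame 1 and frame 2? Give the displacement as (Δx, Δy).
(-1.8, 2.2)

The purple pentagon was at (14.1, 8.4) in frame 1 and (12.3, 10.6) in frame 2.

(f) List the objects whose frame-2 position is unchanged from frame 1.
the green cross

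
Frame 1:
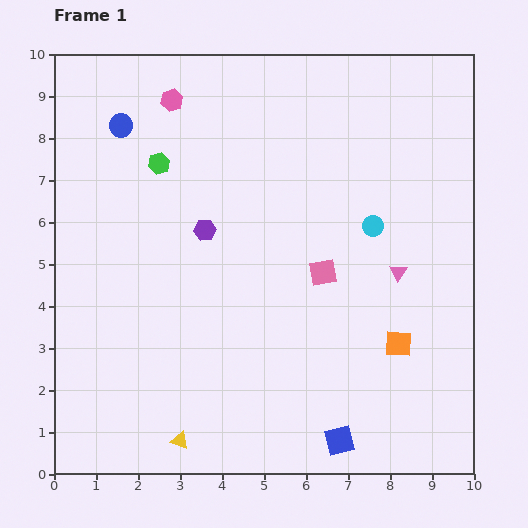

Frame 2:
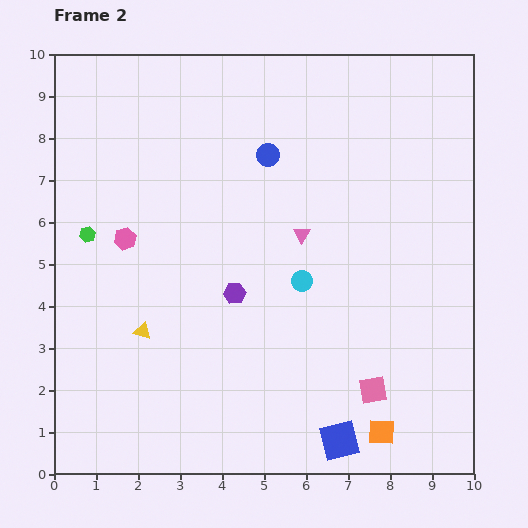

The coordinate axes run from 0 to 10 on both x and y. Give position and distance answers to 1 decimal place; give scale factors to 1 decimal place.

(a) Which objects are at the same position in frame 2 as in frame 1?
the blue square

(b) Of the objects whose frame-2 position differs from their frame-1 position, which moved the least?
the purple hexagon

(moved 1.7)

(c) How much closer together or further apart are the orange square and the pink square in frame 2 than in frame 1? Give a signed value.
-1.5

Distance in frame 1: 2.5. Distance in frame 2: 1.0.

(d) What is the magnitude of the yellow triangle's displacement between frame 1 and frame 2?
2.8

The yellow triangle moved from (3.0, 0.8) to (2.1, 3.4), a distance of √(0.9² + 2.6²) ≈ 2.8.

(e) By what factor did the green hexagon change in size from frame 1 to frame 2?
0.8×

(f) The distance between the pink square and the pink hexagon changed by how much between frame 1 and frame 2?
+1.4

Distance in frame 1: 5.5. Distance in frame 2: 6.9.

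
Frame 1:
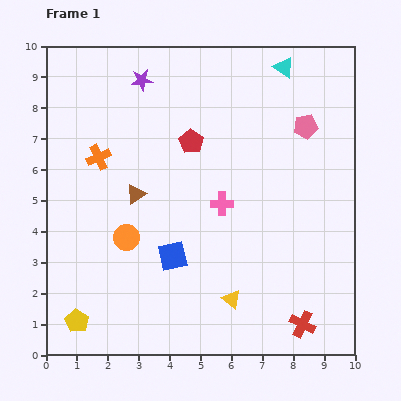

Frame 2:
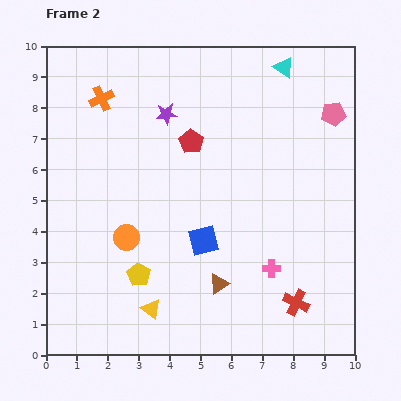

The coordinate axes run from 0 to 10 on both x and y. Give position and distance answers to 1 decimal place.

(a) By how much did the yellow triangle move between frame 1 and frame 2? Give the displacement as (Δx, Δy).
(-2.6, -0.3)

The yellow triangle was at (6.0, 1.8) in frame 1 and (3.4, 1.5) in frame 2.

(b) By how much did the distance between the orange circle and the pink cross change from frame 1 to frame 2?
+1.5

Distance in frame 1: 3.3. Distance in frame 2: 4.8.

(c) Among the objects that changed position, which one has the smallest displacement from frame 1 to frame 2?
the red cross

(moved 0.7)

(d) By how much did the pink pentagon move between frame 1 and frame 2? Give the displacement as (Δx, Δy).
(0.9, 0.4)

The pink pentagon was at (8.4, 7.4) in frame 1 and (9.3, 7.8) in frame 2.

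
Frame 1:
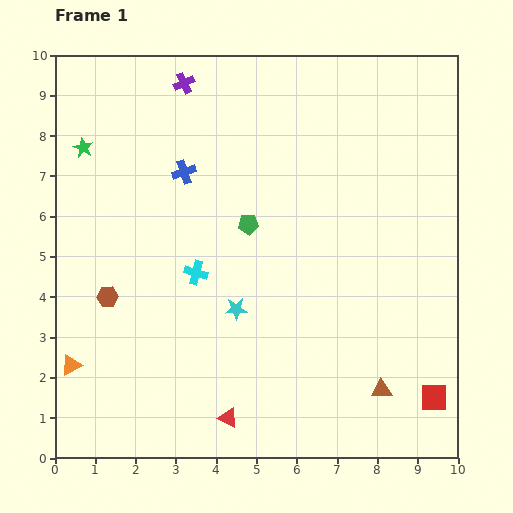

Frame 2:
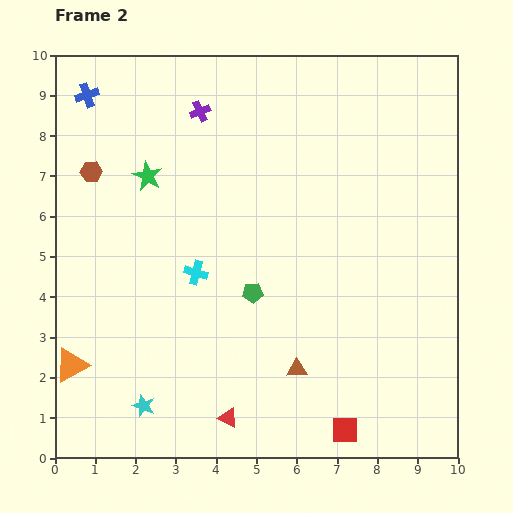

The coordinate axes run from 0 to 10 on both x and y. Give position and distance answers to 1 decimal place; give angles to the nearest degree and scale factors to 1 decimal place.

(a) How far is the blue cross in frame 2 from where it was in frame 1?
3.1

The blue cross moved from (3.2, 7.1) to (0.8, 9.0), a distance of √(2.4² + 1.9²) ≈ 3.1.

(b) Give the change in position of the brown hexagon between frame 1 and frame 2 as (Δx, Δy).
(-0.4, 3.1)

The brown hexagon was at (1.3, 4.0) in frame 1 and (0.9, 7.1) in frame 2.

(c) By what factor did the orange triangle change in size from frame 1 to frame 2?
1.7×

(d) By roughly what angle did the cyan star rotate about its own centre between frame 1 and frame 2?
23° clockwise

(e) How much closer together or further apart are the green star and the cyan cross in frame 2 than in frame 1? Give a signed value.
-1.5

Distance in frame 1: 4.2. Distance in frame 2: 2.7.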